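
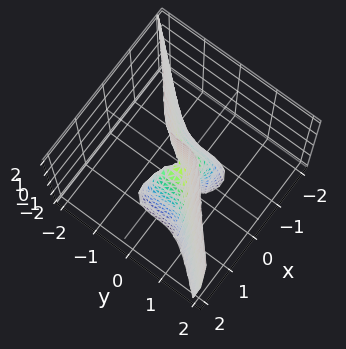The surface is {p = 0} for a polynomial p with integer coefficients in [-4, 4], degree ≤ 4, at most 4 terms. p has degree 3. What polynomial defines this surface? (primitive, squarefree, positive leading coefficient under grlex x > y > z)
2*x^3 - 2*y^3 + x*z

The degree is 3 — the shape is more complex than any degree-2 surface.
From the visible intercepts: one y-axis crossing is at y = 0; every point of the z-axis in the box is on the surface.
Solving for integer coefficients yields p as stated.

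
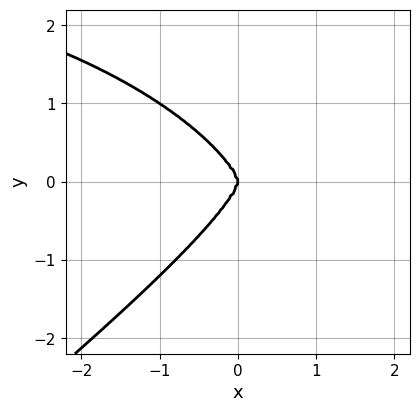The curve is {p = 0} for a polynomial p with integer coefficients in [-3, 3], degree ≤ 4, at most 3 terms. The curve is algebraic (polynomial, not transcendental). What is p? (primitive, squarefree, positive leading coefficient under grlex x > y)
The degree is 4 — a generic line meets the curve in up to 4 points.
Checking where it meets the axes: it meets the y-axis at y = 0 (among the integer gridlines); one x-axis crossing is at x = 0.
Solving for integer coefficients yields p as stated.

x^3*y - 2*y^4 - 3*x^3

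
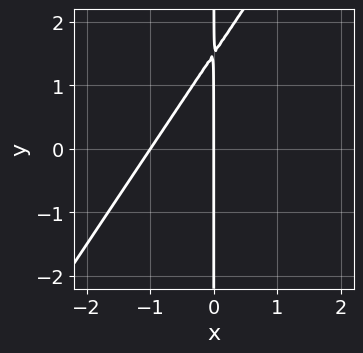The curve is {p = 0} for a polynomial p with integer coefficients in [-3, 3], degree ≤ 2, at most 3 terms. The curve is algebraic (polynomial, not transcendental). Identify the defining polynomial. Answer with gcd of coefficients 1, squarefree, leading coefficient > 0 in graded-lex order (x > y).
3*x^2 - 2*x*y + 3*x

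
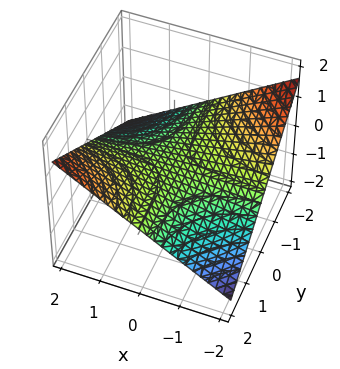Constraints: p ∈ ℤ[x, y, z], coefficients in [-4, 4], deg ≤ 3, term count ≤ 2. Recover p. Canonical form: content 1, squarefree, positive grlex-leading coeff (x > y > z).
x*y - 3*z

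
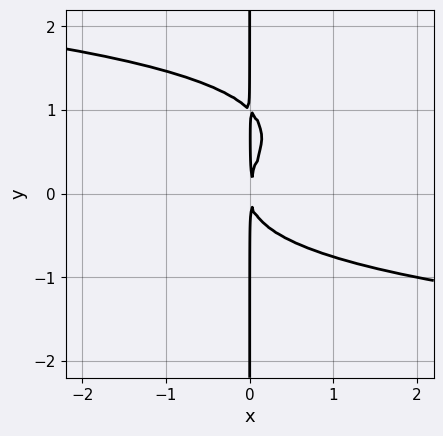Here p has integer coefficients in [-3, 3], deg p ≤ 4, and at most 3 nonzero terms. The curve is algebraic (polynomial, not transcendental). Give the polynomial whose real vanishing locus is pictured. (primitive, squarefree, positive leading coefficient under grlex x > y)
x*y^3 - x*y^2 + x^2

First, deg p = 4.
Next, checking where it meets the axes: the visible y-axis segment lies entirely on the curve.
Finally, together with the visible shape, these determine p as stated.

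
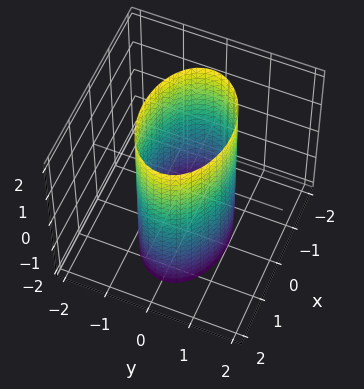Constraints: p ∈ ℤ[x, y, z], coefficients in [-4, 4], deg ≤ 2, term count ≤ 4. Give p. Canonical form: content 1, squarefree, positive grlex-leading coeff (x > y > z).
The degree is 2 — constant cross-section along one axis; a quadric.
Symmetries: it's symmetric under x → −x, forcing even powers of x; the y ↦ −y reflection is a symmetry, so y appears only in even powers; mirror symmetry z ↦ −z ⇒ only even powers of z.
From the axis intercepts and sections: the surface avoids every integer z-axis point in the box; among the integer gridlines, it crosses the y-axis at y ∈ {-1, 1}.
Matching integer coefficients to the picture gives p.

x^2 + 2*y^2 - 2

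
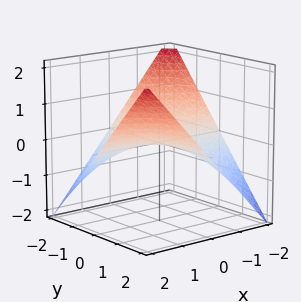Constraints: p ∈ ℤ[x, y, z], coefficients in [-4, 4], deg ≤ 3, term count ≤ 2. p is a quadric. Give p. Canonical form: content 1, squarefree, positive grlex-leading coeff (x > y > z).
x*y - 2*z

First, degree: a hyperbolic paraboloid; a quadric, so deg p = 2.
Next, reading off the gridlines: every point of the x-axis in the box is on the surface; the visible y-axis segment lies entirely on the surface; it meets the z-axis at z = 0 (among the integer gridlines).
Finally, these observations pin down the coefficients.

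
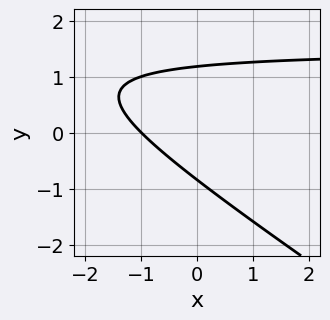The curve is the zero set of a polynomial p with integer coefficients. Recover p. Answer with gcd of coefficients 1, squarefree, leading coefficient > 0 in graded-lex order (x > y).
First, the degree is 2 — a generic line meets the curve in up to 2 points.
Then, from the visible intercepts: it meets the x-axis at x = -1 (among the integer gridlines).
Finally, matching integer coefficients to the picture gives p.

2*x*y + 3*y^2 - 3*x - y - 3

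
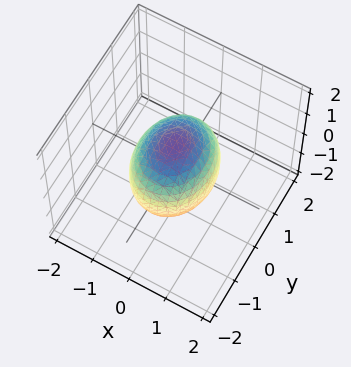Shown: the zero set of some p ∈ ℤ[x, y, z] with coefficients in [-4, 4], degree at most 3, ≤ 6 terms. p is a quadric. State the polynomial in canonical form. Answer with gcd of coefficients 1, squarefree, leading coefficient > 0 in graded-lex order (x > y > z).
3*x^2 + 2*y^2 + 2*z^2 - 3

deg p = 2.
Symmetries: the x ↦ −x reflection is a symmetry, so x appears only in even powers; mirror symmetry y ↦ −y ⇒ only even powers of y; the z ↦ −z reflection is a symmetry, so z appears only in even powers.
Reading off the gridlines: among the integer gridlines, it crosses the x-axis at x ∈ {-1, 1}.
Assembling these constraints gives the stated polynomial.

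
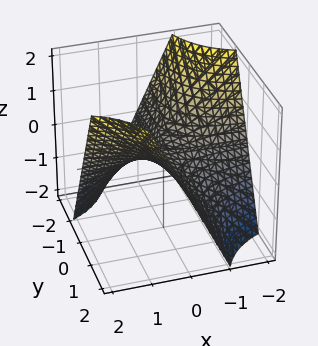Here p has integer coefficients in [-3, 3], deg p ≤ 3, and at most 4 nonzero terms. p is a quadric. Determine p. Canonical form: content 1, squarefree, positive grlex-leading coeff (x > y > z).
x*y - z

deg p = 2. A hyperbolic paraboloid; a quadric.
Reading off the gridlines: it crosses the z-axis at the gridline z = 0; the visible y-axis segment lies entirely on the surface; every point of the x-axis in the box is on the surface.
Putting this together gives p.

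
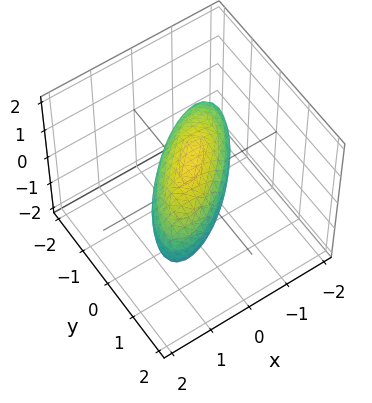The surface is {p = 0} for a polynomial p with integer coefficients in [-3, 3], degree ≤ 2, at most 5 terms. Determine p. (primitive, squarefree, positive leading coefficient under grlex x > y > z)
2*x^2 - 3*x*y + 2*y^2 + 3*z^2 - 2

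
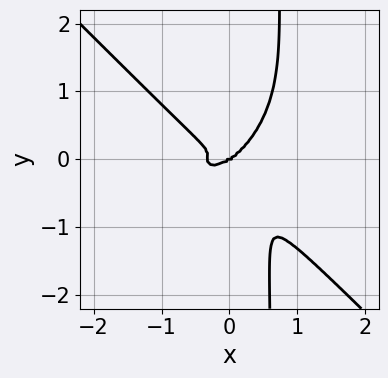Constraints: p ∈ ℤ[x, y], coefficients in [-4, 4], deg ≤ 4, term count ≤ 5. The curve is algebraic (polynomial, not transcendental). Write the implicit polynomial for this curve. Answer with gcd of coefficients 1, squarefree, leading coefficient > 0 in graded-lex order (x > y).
3*x^4 + 3*x*y^3 + x^3 - x*y^2 - 2*y^3

1. deg p = 4. A generic line meets the curve in up to 4 points.
2. Checking where it meets the axes: it crosses the x-axis at the gridline x = 0; it meets the y-axis at y = 0 (among the integer gridlines).
3. Together with the visible shape, these determine p as stated.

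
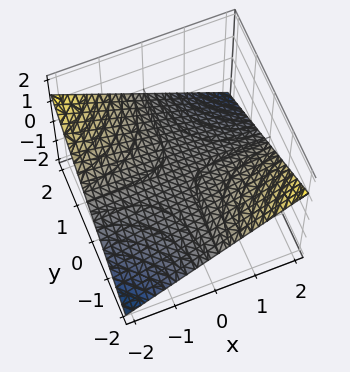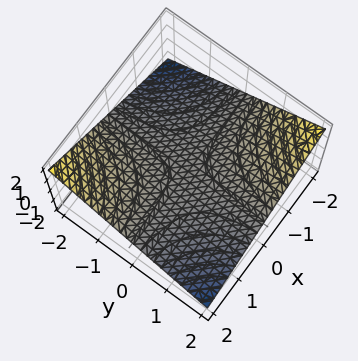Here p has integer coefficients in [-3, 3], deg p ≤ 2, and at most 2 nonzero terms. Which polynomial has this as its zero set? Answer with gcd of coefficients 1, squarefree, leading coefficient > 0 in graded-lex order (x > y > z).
x*y + 3*z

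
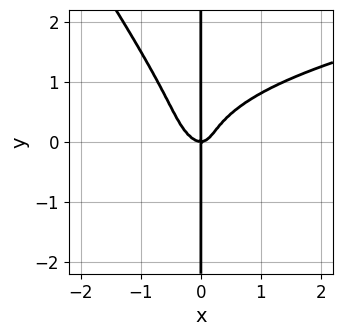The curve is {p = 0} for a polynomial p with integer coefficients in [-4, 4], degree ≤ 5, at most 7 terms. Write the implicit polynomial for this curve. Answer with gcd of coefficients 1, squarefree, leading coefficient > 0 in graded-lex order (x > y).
First, degree: no degree-3 curve has this shape, so deg p = 4.
Then, reading off the gridlines: every point of the y-axis in the box is on the curve; it meets the x-axis at x = 0 (among the integer gridlines).
Finally, together with the visible shape, these determine p as stated.

3*x^2*y^2 + 2*x*y^3 - 3*x^3 - x^2*y + x*y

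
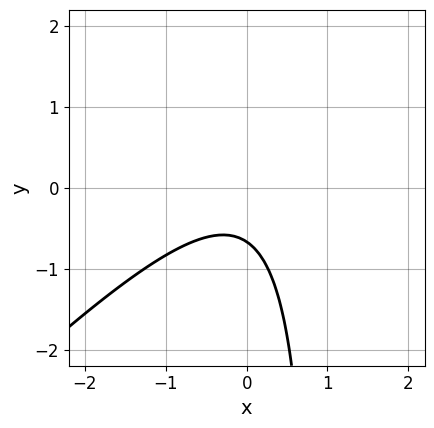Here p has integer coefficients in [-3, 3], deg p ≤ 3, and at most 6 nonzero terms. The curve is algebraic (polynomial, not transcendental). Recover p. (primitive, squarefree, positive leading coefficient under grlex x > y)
3*x^2 - 3*x*y + 3*y + 2

1. Degree: no degree-1 curve has this shape, so deg p = 2.
2. From the visible intercepts: it misses every integer gridline on the x-axis.
3. Together with the visible shape, these determine p as stated.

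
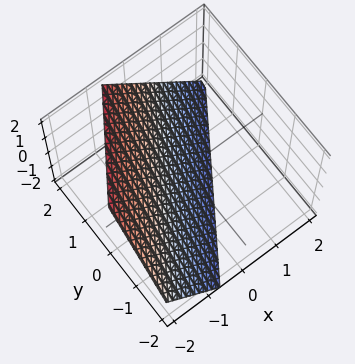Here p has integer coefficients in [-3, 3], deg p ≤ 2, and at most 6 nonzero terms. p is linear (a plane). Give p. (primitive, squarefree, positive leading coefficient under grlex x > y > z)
First, the degree is 1 — every cross-section is a straight line — this is a plane.
Next, against the integer gridlines: it meets the z-axis at z = -1 (among the integer gridlines); it meets the y-axis at y = 1 (among the integer gridlines).
Finally, fitting integer coefficients to these (and the overall shape) gives p.

3*x - 2*y + 2*z + 2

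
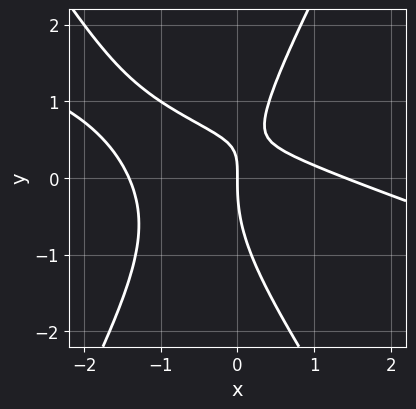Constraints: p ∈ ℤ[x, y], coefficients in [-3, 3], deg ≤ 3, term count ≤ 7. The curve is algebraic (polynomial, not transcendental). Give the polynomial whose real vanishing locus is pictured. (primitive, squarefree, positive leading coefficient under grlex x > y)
x^3 + 3*x^2*y - y^3 + 3*x*y - 2*x

1. Degree: a generic line meets the curve in up to 3 points, so deg p = 3.
2. Reading off the gridlines: it meets the x-axis at x = 0 (among the integer gridlines); it crosses the y-axis at the gridline y = 0.
3. Together with the visible shape, these determine p as stated.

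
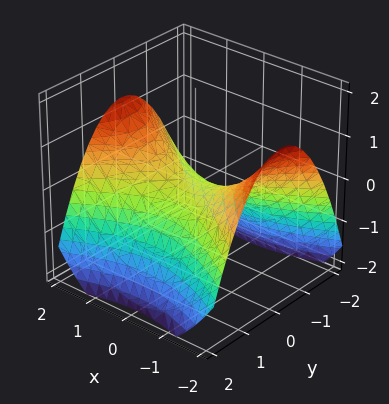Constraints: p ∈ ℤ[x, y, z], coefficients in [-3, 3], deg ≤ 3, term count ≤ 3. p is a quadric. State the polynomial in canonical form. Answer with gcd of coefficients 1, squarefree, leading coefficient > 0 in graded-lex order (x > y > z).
x^2 - 2*y^2 - 3*z

(a) The degree is 2 — a saddle surface; a quadric.
(b) Symmetries: it's symmetric under x → −x, forcing even powers of x; the y ↦ −y reflection is a symmetry, so y appears only in even powers.
(c) From the visible intercepts: one z-axis crossing is at z = 0; it crosses the y-axis at the gridline y = 0; one x-axis crossing is at x = 0.
(d) Matching integer coefficients to the picture gives p.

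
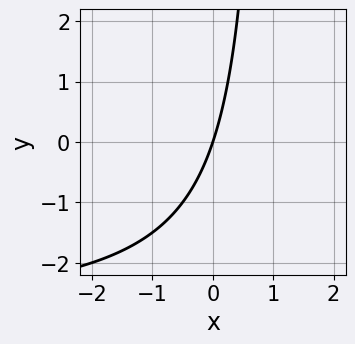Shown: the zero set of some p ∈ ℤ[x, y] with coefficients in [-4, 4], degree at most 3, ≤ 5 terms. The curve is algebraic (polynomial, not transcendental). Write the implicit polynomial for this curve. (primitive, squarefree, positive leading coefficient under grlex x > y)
1. Degree: a generic line meets the curve in up to 2 points, so deg p = 2.
2. Against the integer gridlines: it meets the y-axis at y = 0 (among the integer gridlines); one x-axis crossing is at x = 0.
3. Together with the visible shape, these determine p as stated.

x*y + 3*x - y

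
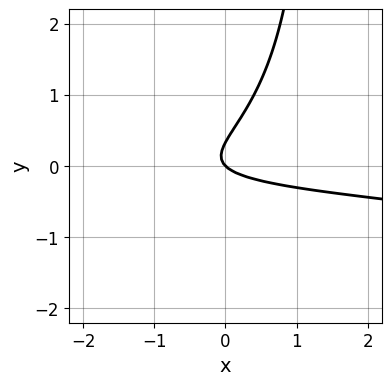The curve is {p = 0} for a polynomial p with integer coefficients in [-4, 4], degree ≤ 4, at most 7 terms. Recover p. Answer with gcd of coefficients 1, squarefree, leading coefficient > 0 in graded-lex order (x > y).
2*x*y^2 + 2*x*y - 3*y^2 + x + y

deg p = 3. No degree-2 curve has this shape.
Reading off the gridlines: one x-axis crossing is at x = 0; one y-axis crossing is at y = 0.
Solving for integer coefficients yields p as stated.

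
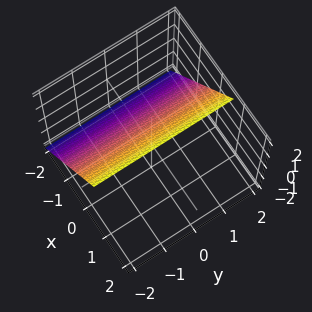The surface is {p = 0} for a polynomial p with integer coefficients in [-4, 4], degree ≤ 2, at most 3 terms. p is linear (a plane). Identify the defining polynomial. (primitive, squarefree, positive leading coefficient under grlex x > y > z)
1. Degree: every cross-section is a straight line — this is a plane, so deg p = 1.
2. Reading off the gridlines: one z-axis crossing is at z = 1; the surface avoids every integer y-axis point in the box.
3. Matching integer coefficients to the picture gives p.

3*x - 2*z + 2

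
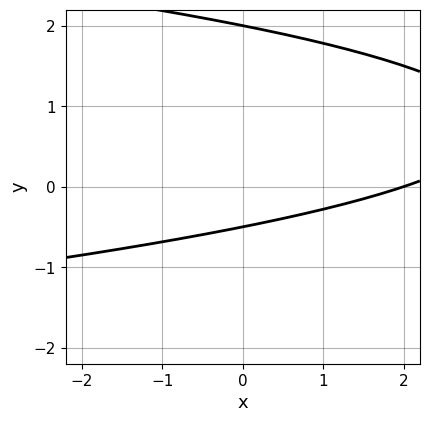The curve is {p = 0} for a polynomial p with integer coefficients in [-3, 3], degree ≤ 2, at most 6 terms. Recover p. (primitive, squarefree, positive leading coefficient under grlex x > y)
2*y^2 + x - 3*y - 2

The degree is 2 — the shape is more complex than any degree-1 curve.
From the visible intercepts: one y-axis crossing is at y = 2; it meets the x-axis at x = 2 (among the integer gridlines).
Matching integer coefficients to the picture gives p.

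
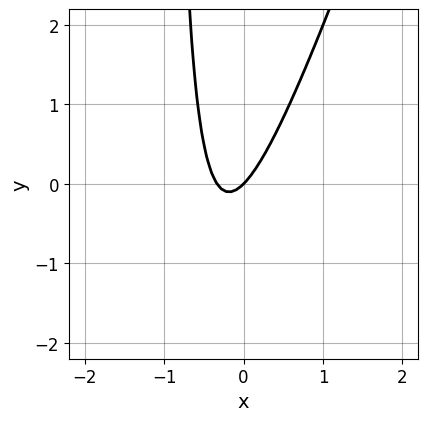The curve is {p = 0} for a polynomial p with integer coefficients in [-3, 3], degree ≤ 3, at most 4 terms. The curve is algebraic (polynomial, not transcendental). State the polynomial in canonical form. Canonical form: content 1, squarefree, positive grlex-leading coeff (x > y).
3*x^2 - x*y + x - y

Degree: the shape is more complex than any degree-1 curve, so deg p = 2.
From the visible intercepts: one y-axis crossing is at y = 0; it meets the x-axis at x = 0 (among the integer gridlines).
Fitting integer coefficients to these (and the overall shape) gives p.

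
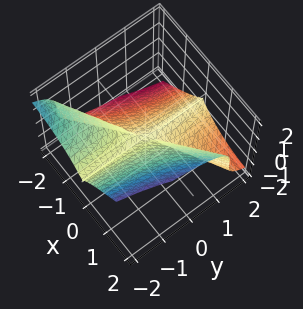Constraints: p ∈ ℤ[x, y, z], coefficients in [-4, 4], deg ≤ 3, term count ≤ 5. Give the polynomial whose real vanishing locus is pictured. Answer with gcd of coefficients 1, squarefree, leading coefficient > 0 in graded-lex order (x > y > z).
1. Degree: no degree-2 surface has this shape, so deg p = 3.
2. From the axis intercepts and sections: it meets the x-axis at x = 0 (among the integer gridlines); the visible y-axis segment lies entirely on the surface.
3. Matching integer coefficients to the picture gives p.

2*x^3 - 3*x^2*y - 3*z^3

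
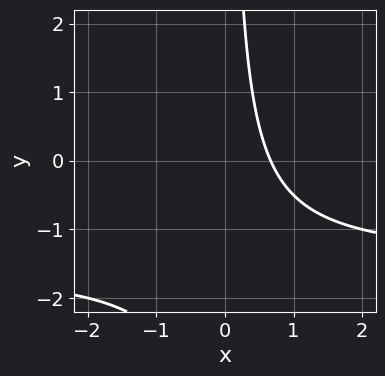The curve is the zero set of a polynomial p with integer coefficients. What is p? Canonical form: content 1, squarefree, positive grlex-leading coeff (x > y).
2*x*y + 3*x - 2

First, degree: no degree-1 curve has this shape, so deg p = 2.
Then, from the visible intercepts: it misses every integer gridline on the y-axis.
Finally, these observations pin down the coefficients.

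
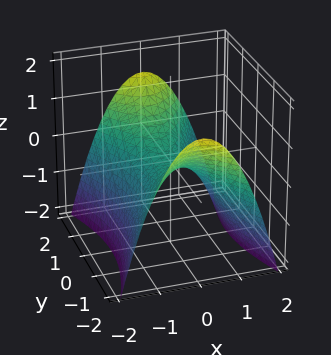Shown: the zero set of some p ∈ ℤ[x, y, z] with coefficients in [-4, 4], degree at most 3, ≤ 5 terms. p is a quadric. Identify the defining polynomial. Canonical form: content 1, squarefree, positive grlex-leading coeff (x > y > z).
3*x^2 - y^2 + 3*z

First, the degree is 2 — a saddle surface; a quadric.
Then, symmetries: the x ↦ −x reflection is a symmetry, so x appears only in even powers; it's symmetric under y → −y, forcing even powers of y.
Then, against the integer gridlines: one x-axis crossing is at x = 0; it meets the y-axis at y = 0 (among the integer gridlines); it meets the z-axis at z = 0 (among the integer gridlines).
Finally, fitting integer coefficients to these (and the overall shape) gives p.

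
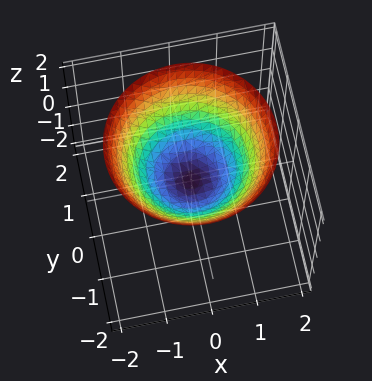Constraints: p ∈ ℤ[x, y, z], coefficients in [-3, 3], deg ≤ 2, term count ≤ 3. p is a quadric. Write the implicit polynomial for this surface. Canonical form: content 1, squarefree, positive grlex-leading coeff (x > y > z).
First, deg p = 2.
Next, by symmetry, the z-axis is an axis of rotation, so x and y enter only as x² + y².
Next, observable constraints: it crosses the y-axis at the gridline y = 0; it meets the z-axis at z = 0 (among the integer gridlines); one x-axis crossing is at x = 0; a circular section at z = 2 has radius between 1 and 2.
Finally, together with the visible shape, these determine p as stated.

2*x^2 + 2*y^2 - 3*z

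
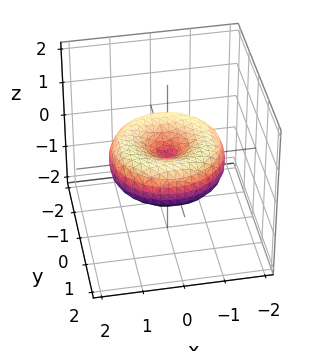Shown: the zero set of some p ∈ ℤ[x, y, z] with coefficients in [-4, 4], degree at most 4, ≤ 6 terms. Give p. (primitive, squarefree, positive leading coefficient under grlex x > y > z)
x^4 + 2*x^2*y^2 + y^4 - 2*x^2 - 2*y^2 + 3*z^2

First, the degree is 4 — a generic line meets the surface in up to 4 points.
Then, symmetries: the surface is invariant under rotation about z: p = q(x² + y², z).
Next, reading off the gridlines: it meets the y-axis at y = 0 (among the integer gridlines); a circular section at z = 0 has radius between 1 and 2; it meets the z-axis at z = 0 (among the integer gridlines).
Finally, fitting integer coefficients to these (and the overall shape) gives p.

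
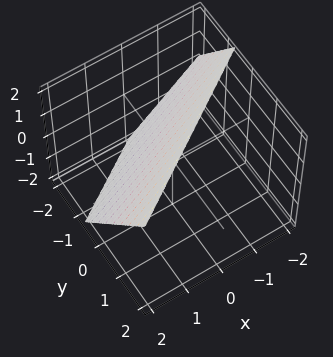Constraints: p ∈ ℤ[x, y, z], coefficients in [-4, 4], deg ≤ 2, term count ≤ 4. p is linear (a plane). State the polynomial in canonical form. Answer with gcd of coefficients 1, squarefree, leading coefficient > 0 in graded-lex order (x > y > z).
First, the degree is 1 — every cross-section is a straight line — this is a plane.
Then, from the visible intercepts: it meets the z-axis at z = 1 (among the integer gridlines); one x-axis crossing is at x = 1.
Finally, together with the visible shape, these determine p as stated.

2*x - 3*y + 2*z - 2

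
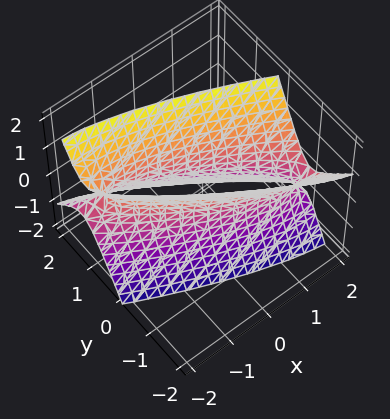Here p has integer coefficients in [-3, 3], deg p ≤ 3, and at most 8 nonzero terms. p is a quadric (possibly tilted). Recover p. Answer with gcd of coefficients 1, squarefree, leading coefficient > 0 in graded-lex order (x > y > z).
x^2 + 3*x*y + 3*y^2 + y*z - z^2 - 1

(a) deg p = 2.
(b) Against the integer gridlines: among the integer gridlines, it crosses the x-axis at x ∈ {-1, 1}; it misses every integer gridline on the z-axis.
(c) Fitting integer coefficients to these (and the overall shape) gives p.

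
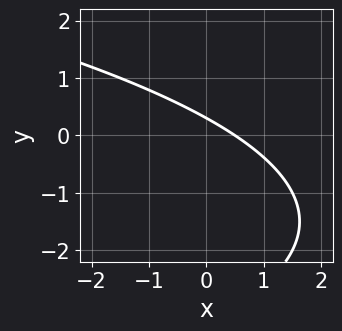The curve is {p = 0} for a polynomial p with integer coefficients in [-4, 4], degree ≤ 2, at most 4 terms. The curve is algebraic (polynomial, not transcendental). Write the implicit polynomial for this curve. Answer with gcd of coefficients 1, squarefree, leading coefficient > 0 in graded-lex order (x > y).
y^2 + 2*x + 3*y - 1

1. Degree: a generic line meets the curve in up to 2 points, so deg p = 2.
2. Putting this together gives p.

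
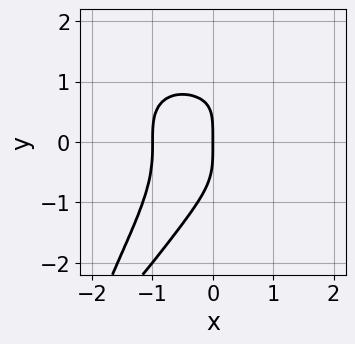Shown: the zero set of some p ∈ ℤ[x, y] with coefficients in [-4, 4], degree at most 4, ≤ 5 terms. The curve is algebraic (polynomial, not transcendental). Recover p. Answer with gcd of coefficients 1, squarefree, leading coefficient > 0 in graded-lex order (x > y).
2*x^4 - 2*x*y^3 + y^4 + 2*x

First, deg p = 4. No degree-3 curve has this shape.
Then, reading off the gridlines: the x-axis gridline crossings are at x ∈ {-1, 0}; it meets the y-axis at y = 0 (among the integer gridlines).
Finally, the integer polynomial consistent with all of this is the stated p.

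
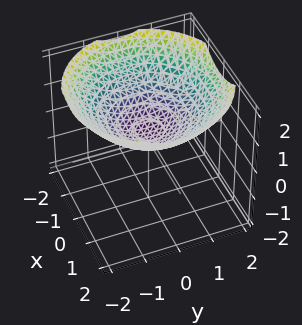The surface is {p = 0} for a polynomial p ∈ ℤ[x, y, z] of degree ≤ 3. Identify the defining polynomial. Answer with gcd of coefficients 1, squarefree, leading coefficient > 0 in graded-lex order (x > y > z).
Degree: the shape is more complex than any degree-1 surface, so deg p = 2.
Symmetries: the z-axis is an axis of rotation, so x and y enter only as x² + y².
Checking where it meets the axes: the surface avoids every integer x-axis point in the box; a circular section at z = 1 has radius between 1 and 2; it misses every integer gridline on the y-axis.
Fitting integer coefficients to these (and the overall shape) gives p.

x^2 + y^2 - 3*z + 1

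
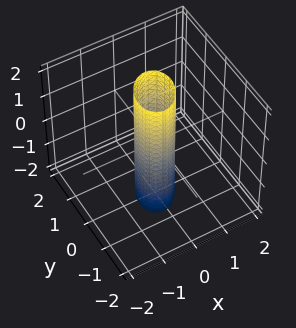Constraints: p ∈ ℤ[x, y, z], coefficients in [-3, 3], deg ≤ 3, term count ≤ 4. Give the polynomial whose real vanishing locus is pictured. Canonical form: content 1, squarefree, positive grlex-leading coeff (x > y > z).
First, the degree is 2 — no degree-1 surface has this shape.
Then, reading off the gridlines: the surface avoids every integer z-axis point in the box.
Finally, putting this together gives p.

3*x^2 - x*y + 2*y^2 - 1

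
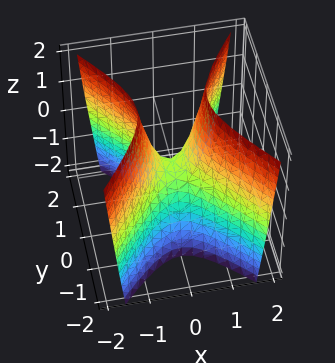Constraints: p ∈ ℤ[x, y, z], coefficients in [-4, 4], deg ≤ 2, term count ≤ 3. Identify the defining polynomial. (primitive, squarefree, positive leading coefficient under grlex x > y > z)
3*x^2 - 2*y^2 - z

(a) deg p = 2.
(b) Symmetries: the x ↦ −x reflection is a symmetry, so x appears only in even powers; mirror symmetry y ↦ −y ⇒ only even powers of y.
(c) From the visible intercepts: it crosses the x-axis at the gridline x = 0; it meets the z-axis at z = 0 (among the integer gridlines); it meets the y-axis at y = 0 (among the integer gridlines).
(d) The integer polynomial consistent with all of this is the stated p.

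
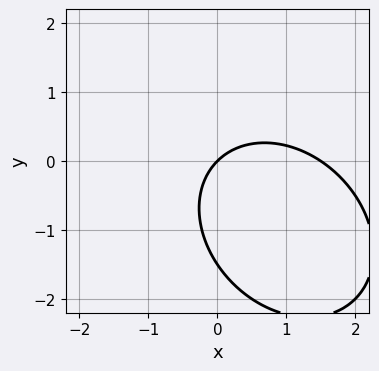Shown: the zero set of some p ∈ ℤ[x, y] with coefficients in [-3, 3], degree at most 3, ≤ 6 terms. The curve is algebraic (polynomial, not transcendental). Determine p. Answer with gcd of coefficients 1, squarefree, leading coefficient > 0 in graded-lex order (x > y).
(a) Degree: the shape is more complex than any degree-1 curve, so deg p = 2.
(b) Reading off the gridlines: it crosses the y-axis at the gridline y = 0; it crosses the x-axis at the gridline x = 0.
(c) Assembling these constraints gives the stated polynomial.

2*x^2 + x*y + 2*y^2 - 3*x + 3*y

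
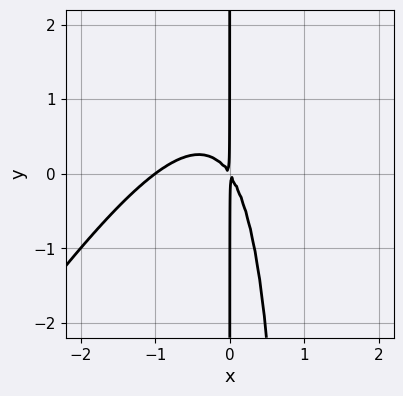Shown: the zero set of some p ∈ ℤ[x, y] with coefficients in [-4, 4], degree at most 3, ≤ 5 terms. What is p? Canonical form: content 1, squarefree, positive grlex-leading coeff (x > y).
3*x^3 - 2*x^2*y + 3*x^2 + 2*x*y

1. deg p = 3. The shape is more complex than any degree-2 curve.
2. From the visible intercepts: every point of the y-axis in the box is on the curve; one x-axis crossing is at x = -1.
3. These observations pin down the coefficients.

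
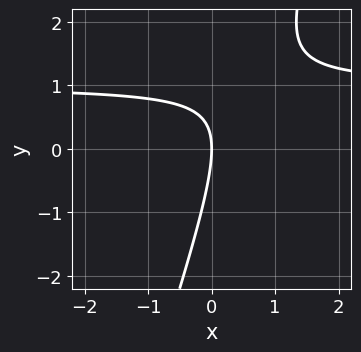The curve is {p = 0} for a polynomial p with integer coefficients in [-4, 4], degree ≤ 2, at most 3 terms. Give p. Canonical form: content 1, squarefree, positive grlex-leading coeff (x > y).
3*x*y - y^2 - 3*x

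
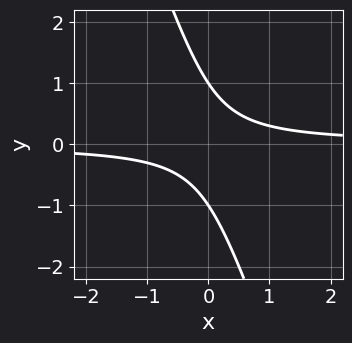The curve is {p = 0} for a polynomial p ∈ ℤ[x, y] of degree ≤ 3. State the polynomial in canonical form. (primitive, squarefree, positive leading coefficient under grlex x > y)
3*x*y + y^2 - 1

1. deg p = 2.
2. Observable constraints: it misses every integer gridline on the x-axis; among the integer gridlines, it crosses the y-axis at y ∈ {-1, 1}.
3. These observations pin down the coefficients.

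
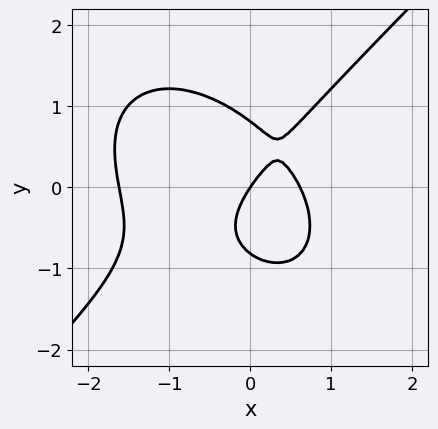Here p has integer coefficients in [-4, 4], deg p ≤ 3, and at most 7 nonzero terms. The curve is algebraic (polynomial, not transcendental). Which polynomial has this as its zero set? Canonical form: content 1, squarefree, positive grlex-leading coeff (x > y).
3*x^3 - 3*y^3 + 3*x^2 - 3*x + 2*y

(a) The degree is 3 — a generic line meets the curve in up to 3 points.
(b) From the visible intercepts: it crosses the y-axis at the gridline y = 0; one x-axis crossing is at x = 0.
(c) The integer polynomial consistent with all of this is the stated p.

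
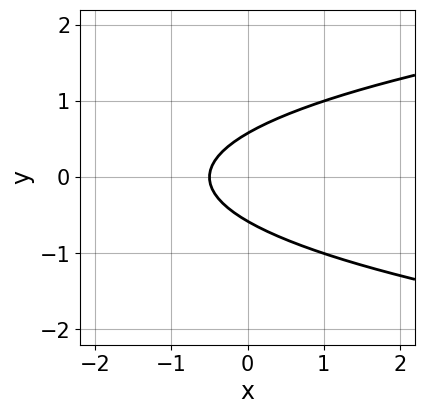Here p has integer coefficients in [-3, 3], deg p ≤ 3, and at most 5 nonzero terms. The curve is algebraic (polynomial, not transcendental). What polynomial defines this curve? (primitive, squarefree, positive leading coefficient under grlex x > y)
The degree is 2 — a generic line meets the curve in up to 2 points.
Symmetries: the y ↦ −y reflection is a symmetry, so y appears only in even powers.
Solving for integer coefficients yields p as stated.

3*y^2 - 2*x - 1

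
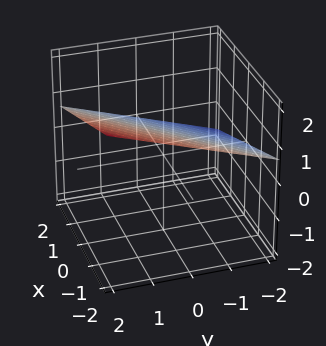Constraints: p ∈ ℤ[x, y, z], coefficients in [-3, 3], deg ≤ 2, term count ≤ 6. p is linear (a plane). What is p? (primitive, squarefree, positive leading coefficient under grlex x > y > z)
deg p = 1. The surface is flat (a plane).
Checking where it meets the axes: it crosses the x-axis at the gridline x = 2; one y-axis crossing is at y = -2.
These observations pin down the coefficients.

x - y + 3*z - 2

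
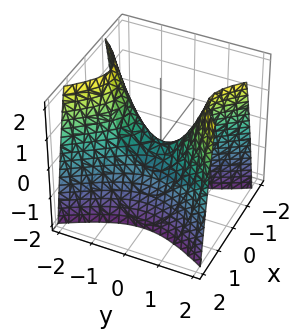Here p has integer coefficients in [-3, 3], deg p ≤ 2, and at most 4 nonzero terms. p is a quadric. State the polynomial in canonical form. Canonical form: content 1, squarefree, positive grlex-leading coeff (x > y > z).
2*x^2 - y^2 + z

First, deg p = 2. A saddle surface; a quadric.
Then, symmetries: it's symmetric under y → −y, forcing even powers of y; mirror symmetry x ↦ −x ⇒ only even powers of x.
Then, from the visible intercepts: one y-axis crossing is at y = 0; one x-axis crossing is at x = 0; it meets the z-axis at z = 0 (among the integer gridlines).
Finally, the integer polynomial consistent with all of this is the stated p.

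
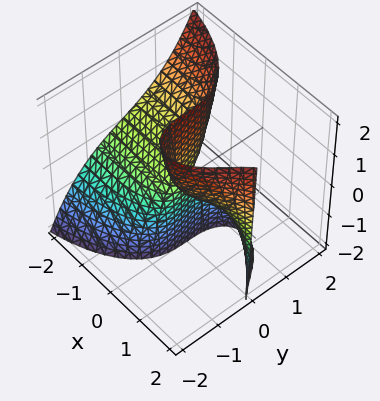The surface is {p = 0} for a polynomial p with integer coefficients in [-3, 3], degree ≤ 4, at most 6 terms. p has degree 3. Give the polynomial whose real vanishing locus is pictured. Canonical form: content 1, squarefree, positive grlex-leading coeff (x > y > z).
x^2*y - x^2*z + y^3 + 2*x*z

First, the degree is 3 — no degree-2 surface has this shape.
Then, observable constraints: one y-axis crossing is at y = 0; the visible z-axis segment lies entirely on the surface; the visible x-axis segment lies entirely on the surface.
Finally, these observations pin down the coefficients.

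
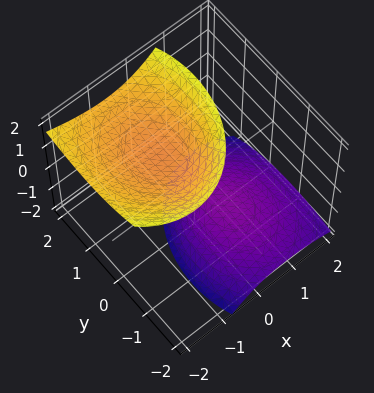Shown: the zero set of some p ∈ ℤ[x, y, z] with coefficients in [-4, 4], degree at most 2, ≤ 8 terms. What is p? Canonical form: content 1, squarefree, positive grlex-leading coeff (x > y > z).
3*x^2 + 3*x*z + 2*y^2 - 2*y*z - 2*z^2 + 3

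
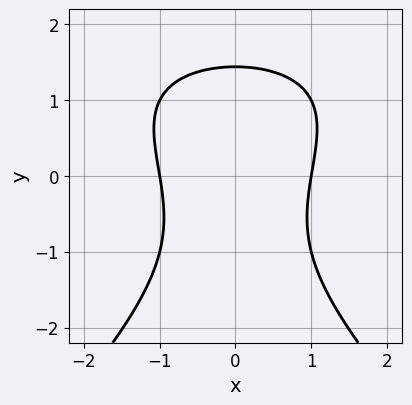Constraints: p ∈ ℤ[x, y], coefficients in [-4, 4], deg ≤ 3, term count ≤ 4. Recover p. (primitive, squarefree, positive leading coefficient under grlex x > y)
1. The degree is 3 — no degree-2 curve has this shape.
2. Symmetries: mirror symmetry x ↦ −x ⇒ only even powers of x.
3. From the axis intercepts and sections: the x-axis gridline crossings are at x ∈ {-1, 1}.
4. The integer polynomial consistent with all of this is the stated p.

x^2*y - y^3 - 3*x^2 + 3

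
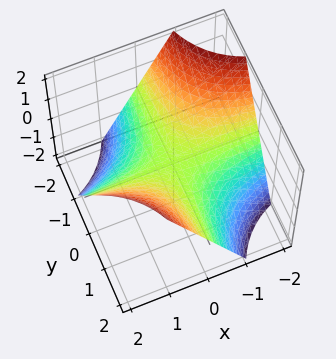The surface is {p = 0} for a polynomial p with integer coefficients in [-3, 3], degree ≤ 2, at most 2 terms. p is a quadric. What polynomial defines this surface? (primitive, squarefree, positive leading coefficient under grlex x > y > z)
x*y - z

First, the degree is 2 — a saddle surface; a quadric.
Next, observable constraints: every point of the y-axis in the box is on the surface; it meets the z-axis at z = 0 (among the integer gridlines).
Finally, these observations pin down the coefficients. Check: (-2, 0, 0) on the x-axis lies on the surface, and p(-2, 0, 0) = 0. ✓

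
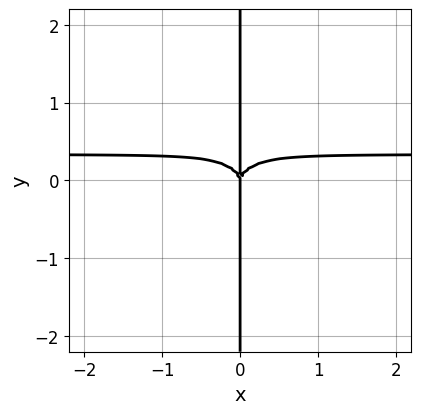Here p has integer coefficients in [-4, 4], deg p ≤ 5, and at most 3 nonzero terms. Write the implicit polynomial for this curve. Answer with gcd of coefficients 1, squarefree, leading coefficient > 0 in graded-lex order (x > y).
deg p = 4. A generic line meets the curve in up to 4 points.
From the visible intercepts: it meets the x-axis at x = 0 (among the integer gridlines); every point of the y-axis in the box is on the curve.
These observations pin down the coefficients.

3*x^3*y + 2*x*y^3 - x^3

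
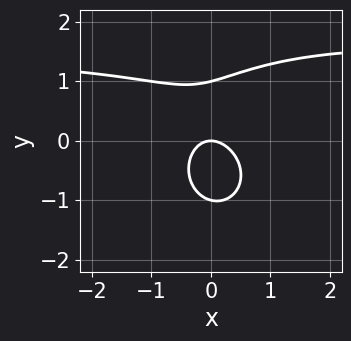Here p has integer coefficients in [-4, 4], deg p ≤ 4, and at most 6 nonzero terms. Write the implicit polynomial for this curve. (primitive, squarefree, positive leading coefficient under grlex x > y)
2*x^2*y + 2*y^3 - 3*x^2 - x*y - 2*y

First, degree: no degree-2 curve has this shape, so deg p = 3.
Next, checking where it meets the axes: it crosses the x-axis at the gridline x = 0; among the integer gridlines, it crosses the y-axis at y ∈ {-1, 0, 1}.
Finally, these observations pin down the coefficients.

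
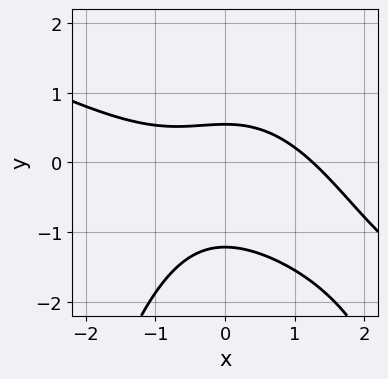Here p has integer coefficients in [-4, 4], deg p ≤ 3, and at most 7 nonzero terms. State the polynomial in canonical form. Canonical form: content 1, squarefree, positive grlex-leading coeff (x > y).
x^3 + 2*x^2*y + 3*y^2 + 2*y - 2

1. deg p = 3. No degree-2 curve has this shape.
2. The integer polynomial consistent with all of this is the stated p.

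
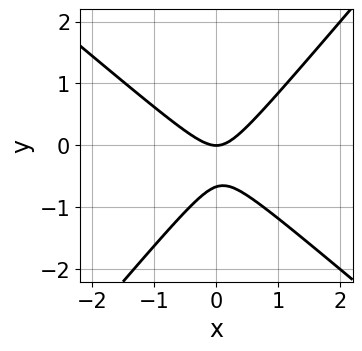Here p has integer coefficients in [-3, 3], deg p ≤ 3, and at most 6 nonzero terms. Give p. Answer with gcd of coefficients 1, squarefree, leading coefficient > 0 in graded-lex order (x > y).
3*x^2 + x*y - 3*y^2 - 2*y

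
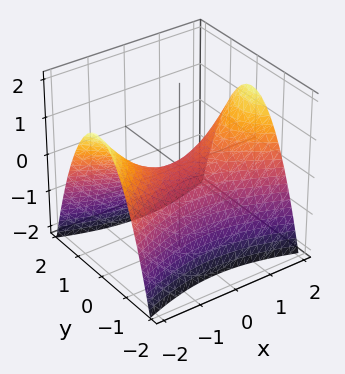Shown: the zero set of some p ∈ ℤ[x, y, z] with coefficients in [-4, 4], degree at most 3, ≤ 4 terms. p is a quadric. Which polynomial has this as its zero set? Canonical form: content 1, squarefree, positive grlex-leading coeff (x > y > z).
First, degree: a hyperbolic paraboloid; a quadric, so deg p = 2.
Then, symmetries: mirror symmetry y ↦ −y ⇒ only even powers of y; it's symmetric under x → −x, forcing even powers of x.
Then, from the visible intercepts: it meets the x-axis at x = 0 (among the integer gridlines); it meets the z-axis at z = 0 (among the integer gridlines).
Finally, assembling these constraints gives the stated polynomial.

x^2 - 3*y^2 - 3*z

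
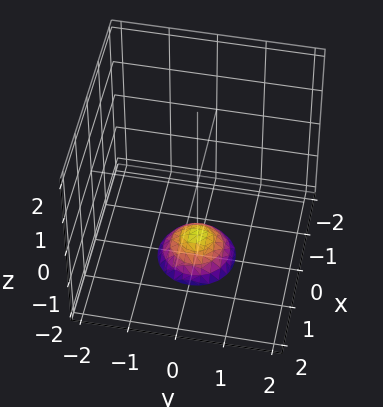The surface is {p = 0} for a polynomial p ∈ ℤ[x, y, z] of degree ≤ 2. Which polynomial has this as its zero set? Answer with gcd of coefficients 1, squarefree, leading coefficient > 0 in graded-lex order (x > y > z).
2*x^2 + 2*y^2 + 2*z + 3

First, degree: no degree-1 surface has this shape, so deg p = 2.
Then, symmetry: the surface is invariant under rotation about z: p = q(x² + y², z).
Then, observable constraints: the surface avoids every integer x-axis point in the box; a circular section at z = -2 has radius between 0 and 1; it misses every integer gridline on the y-axis.
Finally, the integer polynomial consistent with all of this is the stated p.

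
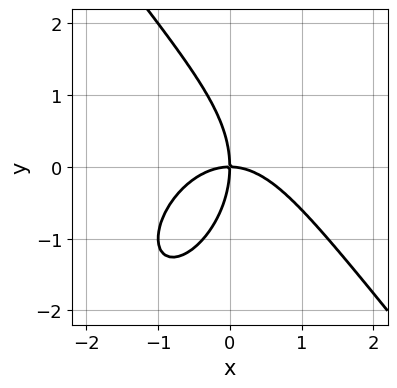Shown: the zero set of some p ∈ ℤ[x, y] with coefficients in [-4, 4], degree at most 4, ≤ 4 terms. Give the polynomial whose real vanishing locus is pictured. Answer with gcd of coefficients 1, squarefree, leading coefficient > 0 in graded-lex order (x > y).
2*x^3 + y^3 + 3*x*y

The degree is 3 — the shape is more complex than any degree-2 curve.
Observable constraints: it meets the y-axis at y = 0 (among the integer gridlines); one x-axis crossing is at x = 0.
Together with the visible shape, these determine p as stated.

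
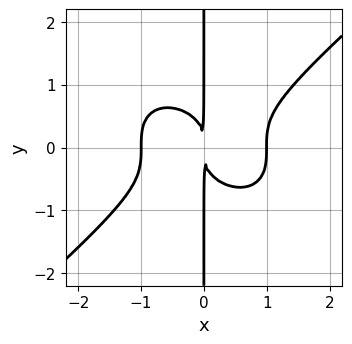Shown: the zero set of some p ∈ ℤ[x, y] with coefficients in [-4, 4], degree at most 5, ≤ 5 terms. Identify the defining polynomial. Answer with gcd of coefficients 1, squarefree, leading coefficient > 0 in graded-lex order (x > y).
(a) Degree: the shape is more complex than any degree-3 curve, so deg p = 4.
(b) From the axis intercepts and sections: the visible y-axis segment lies entirely on the curve; the x-axis gridline crossings are at x ∈ {-1, 1}.
(c) Together with the visible shape, these determine p as stated.

2*x^4 - 3*x*y^3 - 2*x^2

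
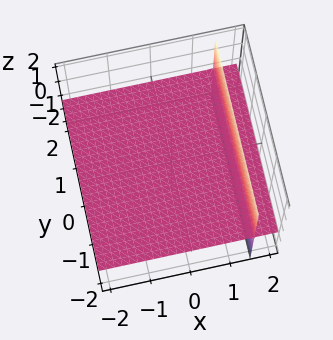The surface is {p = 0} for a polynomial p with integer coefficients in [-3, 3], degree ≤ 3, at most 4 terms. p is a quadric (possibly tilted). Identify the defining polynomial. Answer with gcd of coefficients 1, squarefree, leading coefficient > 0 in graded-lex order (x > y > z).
First, the picture has 2 separate pieces. Treating them together as one polynomial.
Then, deg p = 2. The shape is more complex than any degree-1 surface.
Then, from the visible intercepts: the visible x-axis segment lies entirely on the surface; every point of the y-axis in the box is on the surface; it meets the z-axis at z = 0 (among the integer gridlines).
Finally, putting this together gives p.

2*x*z - 3*z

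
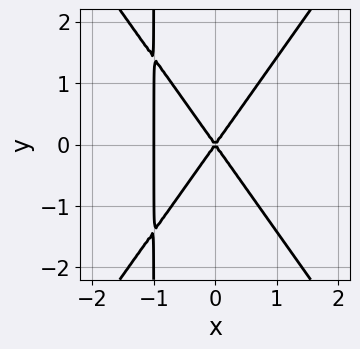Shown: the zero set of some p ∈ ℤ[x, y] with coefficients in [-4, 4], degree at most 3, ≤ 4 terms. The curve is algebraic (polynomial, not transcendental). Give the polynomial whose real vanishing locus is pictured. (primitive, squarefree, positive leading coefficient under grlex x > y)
(a) Degree: the shape is more complex than any degree-2 curve, so deg p = 3.
(b) Symmetries: mirror symmetry y ↦ −y ⇒ only even powers of y.
(c) From the axis intercepts and sections: among the integer gridlines, it crosses the x-axis at x ∈ {-1, 0}; it meets the y-axis at y = 0 (among the integer gridlines).
(d) Fitting integer coefficients to these (and the overall shape) gives p.

2*x^3 - x*y^2 + 2*x^2 - y^2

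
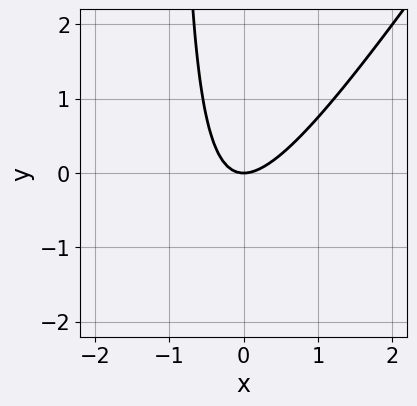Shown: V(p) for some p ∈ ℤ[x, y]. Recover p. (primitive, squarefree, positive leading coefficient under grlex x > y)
(a) The degree is 2 — no degree-1 curve has this shape.
(b) Checking where it meets the axes: it meets the y-axis at y = 0 (among the integer gridlines); it crosses the x-axis at the gridline x = 0.
(c) The integer polynomial consistent with all of this is the stated p.

3*x^2 - 2*x*y - 2*y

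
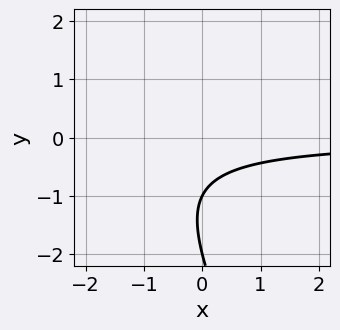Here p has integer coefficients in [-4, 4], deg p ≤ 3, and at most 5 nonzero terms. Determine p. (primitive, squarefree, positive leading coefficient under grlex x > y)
First, deg p = 2. No degree-1 curve has this shape.
Next, reading off the gridlines: among the integer gridlines, it crosses the y-axis at y ∈ {-2, -1}; no x-intercept at any integer in the box.
Finally, together with the visible shape, these determine p as stated.

2*x*y + y^2 + 3*y + 2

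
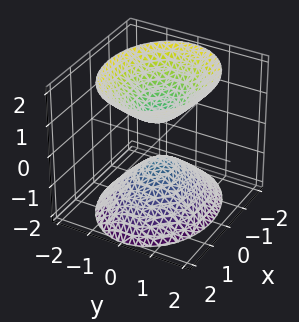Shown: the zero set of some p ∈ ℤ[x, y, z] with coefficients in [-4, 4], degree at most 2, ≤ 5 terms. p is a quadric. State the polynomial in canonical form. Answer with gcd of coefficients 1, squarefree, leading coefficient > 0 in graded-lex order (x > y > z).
2*x^2 + 3*y^2 - 2*z^2 + 1

(a) The picture has 2 separate pieces.
(b) The degree is 2 — two separate bowl-shaped sheets opening away from each other; a quadric.
(c) Symmetries: it's symmetric under y → −y, forcing even powers of y; the z ↦ −z reflection is a symmetry, so z appears only in even powers; the x ↦ −x reflection is a symmetry, so x appears only in even powers.
(d) From the axis intercepts and sections: it misses every integer gridline on the x-axis; no y-intercept at any integer in the box.
(e) These observations pin down the coefficients.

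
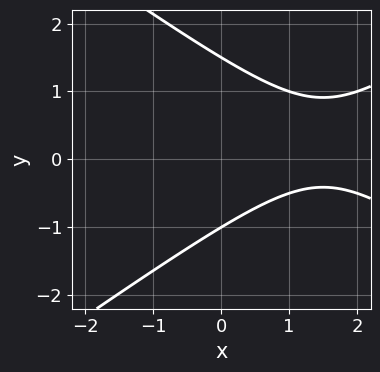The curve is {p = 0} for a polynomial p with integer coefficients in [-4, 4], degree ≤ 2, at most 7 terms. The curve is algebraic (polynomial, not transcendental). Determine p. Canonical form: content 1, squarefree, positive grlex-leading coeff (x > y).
First, deg p = 2. No degree-1 curve has this shape.
Then, from the visible intercepts: one y-axis crossing is at y = -1; it misses every integer gridline on the x-axis.
Finally, the integer polynomial consistent with all of this is the stated p.

x^2 - 2*y^2 - 3*x + y + 3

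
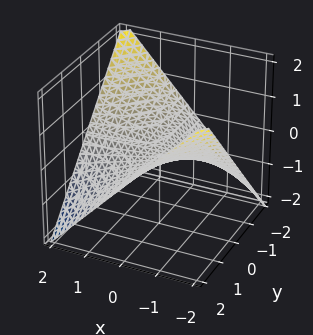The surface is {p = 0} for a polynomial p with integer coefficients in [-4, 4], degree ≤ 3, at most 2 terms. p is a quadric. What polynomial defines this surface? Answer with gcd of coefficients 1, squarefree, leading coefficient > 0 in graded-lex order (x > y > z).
x*y + 2*z

The degree is 2 — a saddle surface; a quadric.
Checking where it meets the axes: every point of the y-axis in the box is on the surface; it crosses the z-axis at the gridline z = 0; every point of the x-axis in the box is on the surface.
Fitting integer coefficients to these (and the overall shape) gives p.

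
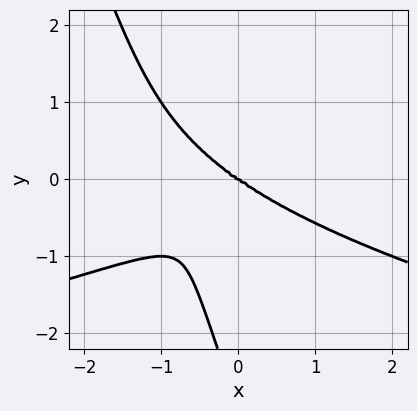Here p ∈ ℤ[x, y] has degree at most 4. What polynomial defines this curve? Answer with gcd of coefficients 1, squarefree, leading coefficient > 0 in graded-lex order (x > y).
(a) deg p = 4. A generic line meets the curve in up to 4 points.
(b) From the visible intercepts: it meets the x-axis at x = 0 (among the integer gridlines); it meets the y-axis at y = 0 (among the integer gridlines).
(c) Solving for integer coefficients yields p as stated.

3*x*y^3 + y^4 + x^3 + 3*y^3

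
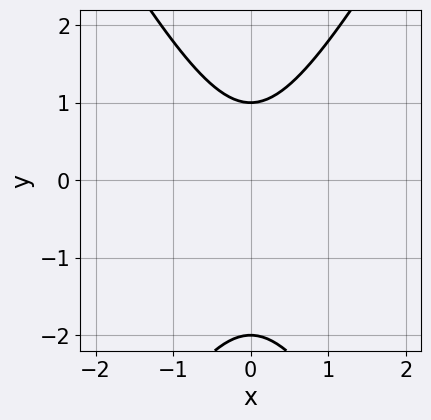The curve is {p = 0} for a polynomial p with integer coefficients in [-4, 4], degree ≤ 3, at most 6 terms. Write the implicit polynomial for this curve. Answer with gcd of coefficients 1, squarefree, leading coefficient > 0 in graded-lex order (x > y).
(a) Degree: the shape is more complex than any degree-1 curve, so deg p = 2.
(b) Symmetries: mirror symmetry x ↦ −x ⇒ only even powers of x.
(c) Checking where it meets the axes: among the integer gridlines, it crosses the y-axis at y ∈ {-2, 1}; the curve avoids every integer x-axis point in the box.
(d) These observations pin down the coefficients.

3*x^2 - y^2 - y + 2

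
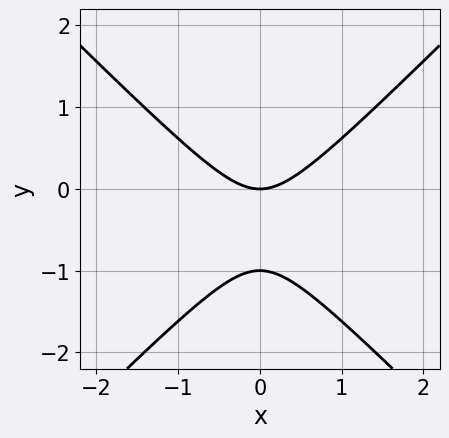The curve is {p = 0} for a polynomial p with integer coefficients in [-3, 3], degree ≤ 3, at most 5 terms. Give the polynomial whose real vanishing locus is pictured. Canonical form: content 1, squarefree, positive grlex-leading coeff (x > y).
First, the degree is 2 — a generic line meets the curve in up to 2 points.
Then, symmetries: the x ↦ −x reflection is a symmetry, so x appears only in even powers.
Then, from the visible intercepts: it crosses the x-axis at the gridline x = 0; the y-axis gridline crossings are at y ∈ {-1, 0}.
Finally, fitting integer coefficients to these (and the overall shape) gives p.

x^2 - y^2 - y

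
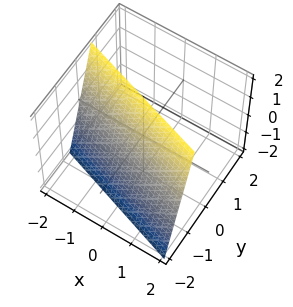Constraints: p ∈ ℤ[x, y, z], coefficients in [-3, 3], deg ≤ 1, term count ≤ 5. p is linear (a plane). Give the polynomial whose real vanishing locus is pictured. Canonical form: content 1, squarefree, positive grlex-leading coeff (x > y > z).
x + 3*y - z + 2

(a) The degree is 1 — every cross-section is a straight line — this is a plane.
(b) Against the integer gridlines: one z-axis crossing is at z = 2; one x-axis crossing is at x = -2.
(c) Fitting integer coefficients to these (and the overall shape) gives p.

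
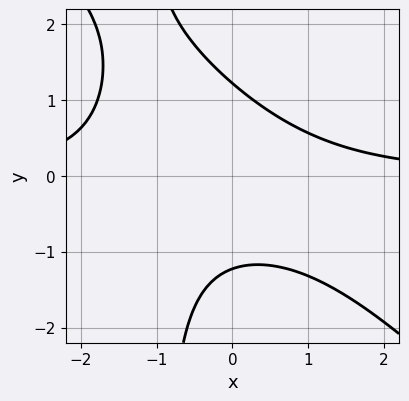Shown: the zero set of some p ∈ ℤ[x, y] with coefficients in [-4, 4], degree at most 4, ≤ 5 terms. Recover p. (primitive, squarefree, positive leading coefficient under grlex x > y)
(a) Degree: no degree-2 curve has this shape, so deg p = 3.
(b) From the visible intercepts: it misses every integer gridline on the x-axis.
(c) Putting this together gives p.

2*x^2*y + 2*x*y^2 + x*y + 2*y^2 - 3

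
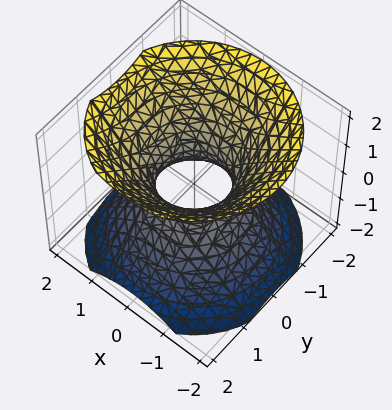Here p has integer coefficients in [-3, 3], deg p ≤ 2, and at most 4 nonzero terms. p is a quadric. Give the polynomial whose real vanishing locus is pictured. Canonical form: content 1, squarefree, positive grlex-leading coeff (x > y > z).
3*x^2 + 3*y^2 - 3*z^2 - 2

deg p = 2.
Symmetries: it's symmetric under z → −z, forcing even powers of z; the z-axis is an axis of rotation, so x and y enter only as x² + y².
From the visible intercepts: no z-intercept at any integer in the box; a circular section at z = 1 has radius between 1 and 2.
Assembling these constraints gives the stated polynomial.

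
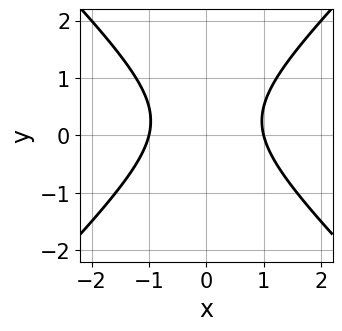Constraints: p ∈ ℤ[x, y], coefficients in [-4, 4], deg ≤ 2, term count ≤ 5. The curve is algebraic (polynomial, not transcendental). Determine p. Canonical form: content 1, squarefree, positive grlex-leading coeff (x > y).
(a) The degree is 2 — no degree-1 curve has this shape.
(b) Symmetries: it's symmetric under x → −x, forcing even powers of x.
(c) Reading off the gridlines: among the integer gridlines, it crosses the x-axis at x ∈ {-1, 1}; no y-intercept at any integer in the box.
(d) Solving for integer coefficients yields p as stated.

2*x^2 - 2*y^2 + y - 2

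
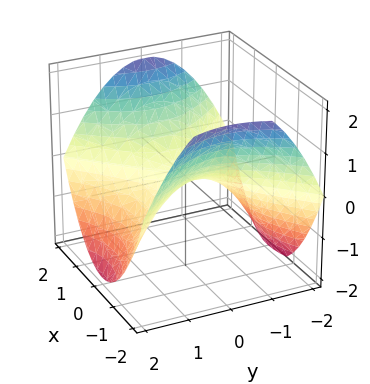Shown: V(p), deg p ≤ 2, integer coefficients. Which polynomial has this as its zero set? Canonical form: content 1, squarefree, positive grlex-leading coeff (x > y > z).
x^2 - y^2 - 2*z

(a) Degree: a saddle surface; a quadric, so deg p = 2.
(b) Symmetries: mirror symmetry y ↦ −y ⇒ only even powers of y; it's symmetric under x → −x, forcing even powers of x.
(c) Observable constraints: it meets the y-axis at y = 0 (among the integer gridlines); it meets the x-axis at x = 0 (among the integer gridlines).
(d) The integer polynomial consistent with all of this is the stated p.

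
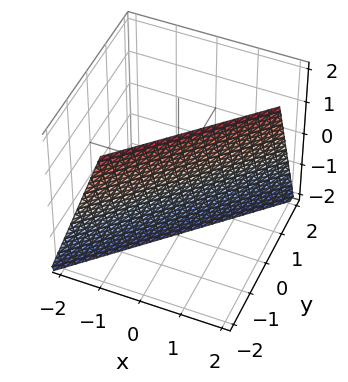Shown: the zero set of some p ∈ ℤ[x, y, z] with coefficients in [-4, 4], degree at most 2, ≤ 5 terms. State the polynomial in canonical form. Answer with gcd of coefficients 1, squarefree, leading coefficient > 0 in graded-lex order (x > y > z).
3*x - 3*y - z - 2

(a) Degree: the surface is flat (a plane), so deg p = 1.
(b) From the axis intercepts and sections: it crosses the z-axis at the gridline z = -2.
(c) These observations pin down the coefficients.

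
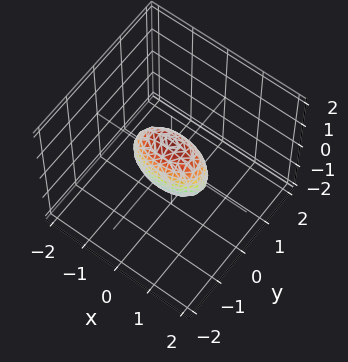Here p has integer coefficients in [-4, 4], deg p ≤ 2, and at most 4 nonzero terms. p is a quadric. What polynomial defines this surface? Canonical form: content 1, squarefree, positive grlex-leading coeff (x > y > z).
x^2 + 3*y^2 + z^2 - 1

1. The degree is 2 — bounded and convex; a quadric.
2. Symmetries: mirror symmetry y ↦ −y ⇒ only even powers of y; the x ↦ −x reflection is a symmetry, so x appears only in even powers; mirror symmetry z ↦ −z ⇒ only even powers of z.
3. Against the integer gridlines: among the integer gridlines, it crosses the z-axis at z ∈ {-1, 1}; among the integer gridlines, it crosses the x-axis at x ∈ {-1, 1}.
4. Assembling these constraints gives the stated polynomial.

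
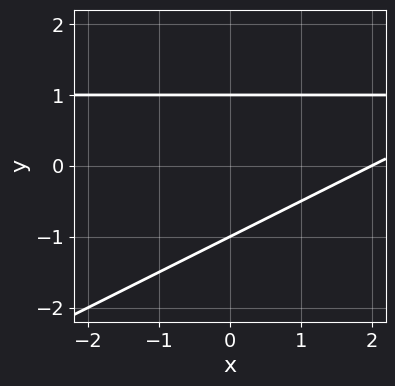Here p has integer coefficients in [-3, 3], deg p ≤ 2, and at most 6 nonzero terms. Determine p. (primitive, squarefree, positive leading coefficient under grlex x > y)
x*y - 2*y^2 - x + 2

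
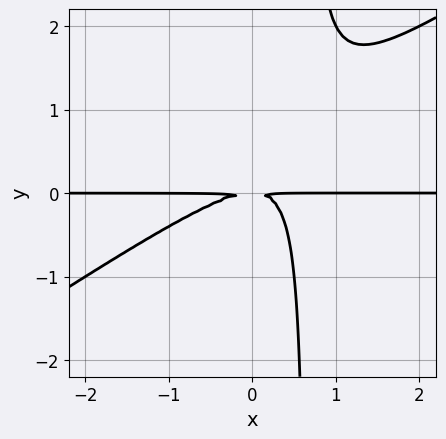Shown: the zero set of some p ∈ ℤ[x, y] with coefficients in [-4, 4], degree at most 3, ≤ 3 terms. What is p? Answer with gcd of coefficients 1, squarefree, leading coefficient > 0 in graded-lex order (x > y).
(a) deg p = 3. The shape is more complex than any degree-2 curve.
(b) Checking where it meets the axes: every point of the x-axis in the box is on the curve.
(c) Matching integer coefficients to the picture gives p.

2*x^2*y - 3*x*y^2 + 2*y^2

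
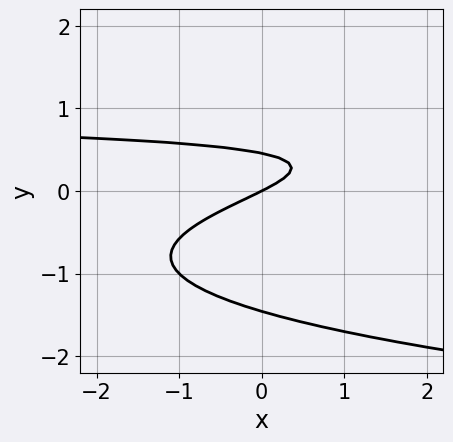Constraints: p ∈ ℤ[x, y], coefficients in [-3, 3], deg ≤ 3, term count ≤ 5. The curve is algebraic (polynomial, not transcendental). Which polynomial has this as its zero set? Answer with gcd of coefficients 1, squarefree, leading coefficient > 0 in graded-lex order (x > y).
3*y^3 - x*y + 3*y^2 + x - 2*y

First, the degree is 3 — no degree-2 curve has this shape.
Then, against the integer gridlines: it meets the y-axis at y = 0 (among the integer gridlines); it crosses the x-axis at the gridline x = 0.
Finally, putting this together gives p.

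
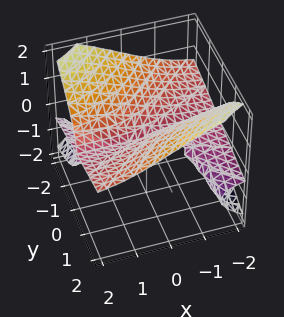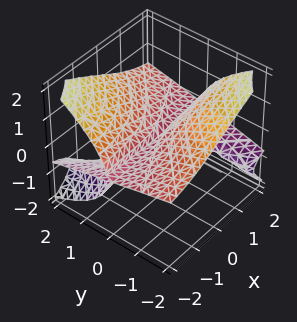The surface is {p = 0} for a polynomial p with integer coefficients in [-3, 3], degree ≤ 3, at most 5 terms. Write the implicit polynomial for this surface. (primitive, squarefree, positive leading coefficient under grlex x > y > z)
(a) There are 3 components.
(b) Degree: a generic line meets the surface in up to 3 points, so deg p = 3.
(c) Reading off the gridlines: every point of the x-axis in the box is on the surface; it crosses the y-axis at the gridline y = 0; it meets the z-axis at z = 0 (among the integer gridlines).
(d) These observations pin down the coefficients.

2*x*y*z + 2*z^3 - y^2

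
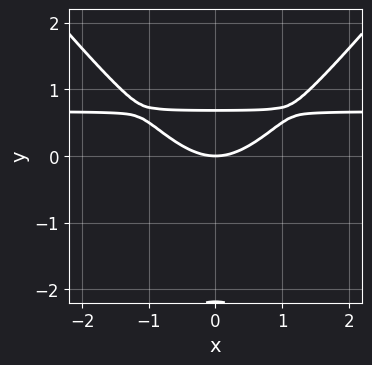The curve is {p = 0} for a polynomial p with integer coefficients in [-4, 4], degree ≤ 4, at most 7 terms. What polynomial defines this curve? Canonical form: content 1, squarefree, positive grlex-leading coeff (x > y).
(a) deg p = 3. The shape is more complex than any degree-2 curve.
(b) Symmetries: mirror symmetry x ↦ −x ⇒ only even powers of x.
(c) Observable constraints: it meets the x-axis at x = 0 (among the integer gridlines); one y-axis crossing is at y = 0.
(d) The integer polynomial consistent with all of this is the stated p.

3*x^2*y - 2*y^3 - 2*x^2 - 3*y^2 + 3*y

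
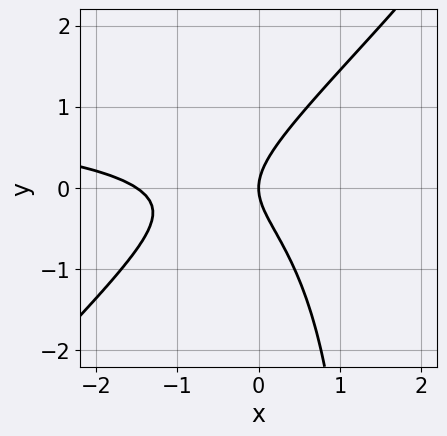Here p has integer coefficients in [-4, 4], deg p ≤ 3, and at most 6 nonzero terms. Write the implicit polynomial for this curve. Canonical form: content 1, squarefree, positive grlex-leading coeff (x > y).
First, degree: a generic line meets the curve in up to 3 points, so deg p = 3.
Next, from the axis intercepts and sections: it crosses the x-axis at the gridline x = 0; one y-axis crossing is at y = 0.
Finally, matching integer coefficients to the picture gives p.

2*x^2*y - 2*x*y^2 - 2*x^2 + 3*y^2 - 3*x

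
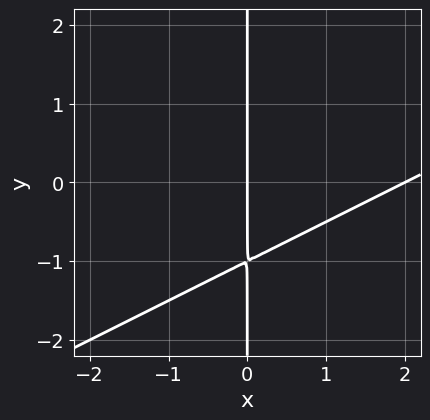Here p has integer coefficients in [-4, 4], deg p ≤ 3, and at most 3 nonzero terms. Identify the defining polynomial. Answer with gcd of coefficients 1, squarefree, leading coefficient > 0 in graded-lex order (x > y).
x^2 - 2*x*y - 2*x

1. The degree is 2 — a generic line meets the curve in up to 2 points.
2. Checking where it meets the axes: every point of the y-axis in the box is on the curve; among the integer gridlines, it crosses the x-axis at x ∈ {0, 2}.
3. Fitting integer coefficients to these (and the overall shape) gives p.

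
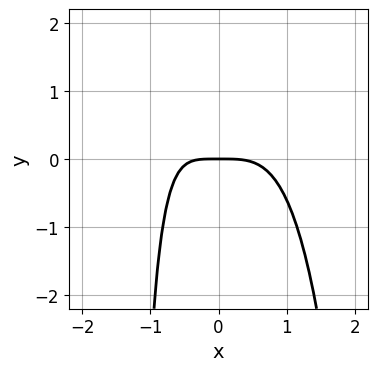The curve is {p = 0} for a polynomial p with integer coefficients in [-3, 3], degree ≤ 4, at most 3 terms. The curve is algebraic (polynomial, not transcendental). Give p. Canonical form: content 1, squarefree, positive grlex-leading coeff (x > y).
deg p = 4. A generic line meets the curve in up to 4 points.
Checking where it meets the axes: one y-axis crossing is at y = 0; one x-axis crossing is at x = 0.
Together with the visible shape, these determine p as stated.

3*x^4 + 2*x*y + 3*y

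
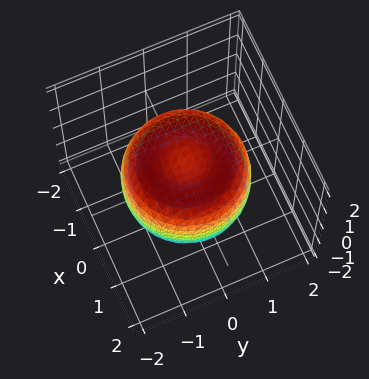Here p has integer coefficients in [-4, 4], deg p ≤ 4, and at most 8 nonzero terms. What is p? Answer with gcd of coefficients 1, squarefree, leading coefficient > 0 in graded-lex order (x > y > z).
2*x^4 + 4*x^2*y^2 + 2*y^4 - 3*x^2 - 3*y^2 + 3*z^2 - 2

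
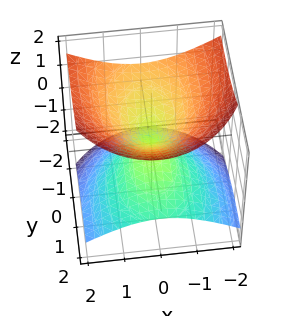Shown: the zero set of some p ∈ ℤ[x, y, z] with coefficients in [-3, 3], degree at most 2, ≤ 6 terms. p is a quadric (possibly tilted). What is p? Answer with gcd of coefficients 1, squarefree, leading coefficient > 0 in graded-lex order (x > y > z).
(a) There are 2 components. Treating them together as one polynomial.
(b) deg p = 2. No degree-1 surface has this shape.
(c) Checking where it meets the axes: it crosses the y-axis at the gridline y = 0; one z-axis crossing is at z = 0.
(d) Together with the visible shape, these determine p as stated.

2*x^2 + y^2 + 2*y*z - 3*z^2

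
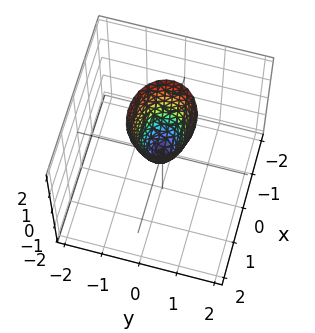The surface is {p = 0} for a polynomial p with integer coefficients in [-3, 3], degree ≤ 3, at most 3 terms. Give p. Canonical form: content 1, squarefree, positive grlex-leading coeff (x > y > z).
1. The degree is 2 — a paraboloid; a quadric.
2. Symmetries: it's symmetric under y → −y, forcing even powers of y; mirror symmetry x ↦ −x ⇒ only even powers of x.
3. From the axis intercepts and sections: one x-axis crossing is at x = 0; one z-axis crossing is at z = 0; it meets the y-axis at y = 0 (among the integer gridlines).
4. Solving for integer coefficients yields p as stated.

2*x^2 + 3*y^2 - z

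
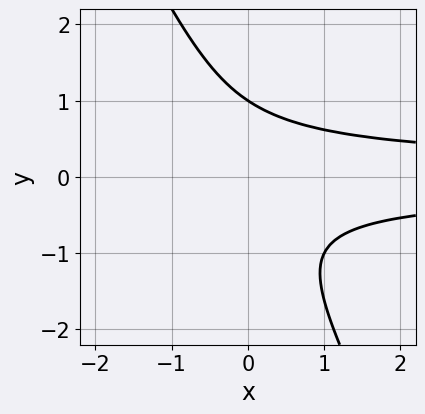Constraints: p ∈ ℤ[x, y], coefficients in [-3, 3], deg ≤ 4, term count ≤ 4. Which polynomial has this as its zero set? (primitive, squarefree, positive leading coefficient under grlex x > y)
2*x*y^2 + y^3 - 1

(a) The degree is 3 — no degree-2 curve has this shape.
(b) Observable constraints: the curve avoids every integer x-axis point in the box; one y-axis crossing is at y = 1.
(c) Solving for integer coefficients yields p as stated.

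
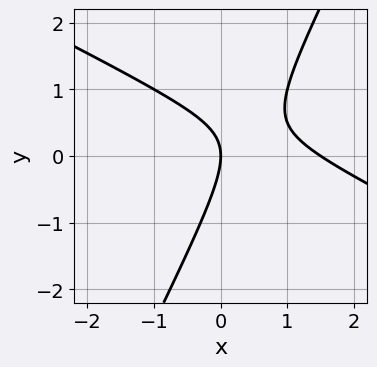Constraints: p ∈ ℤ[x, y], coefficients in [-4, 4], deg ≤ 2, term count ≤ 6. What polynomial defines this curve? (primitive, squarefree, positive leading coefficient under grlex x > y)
2*x^2 + 3*x*y - 2*y^2 - 3*x

First, deg p = 2. The shape is more complex than any degree-1 curve.
Then, against the integer gridlines: it meets the y-axis at y = 0 (among the integer gridlines); one x-axis crossing is at x = 0.
Finally, assembling these constraints gives the stated polynomial.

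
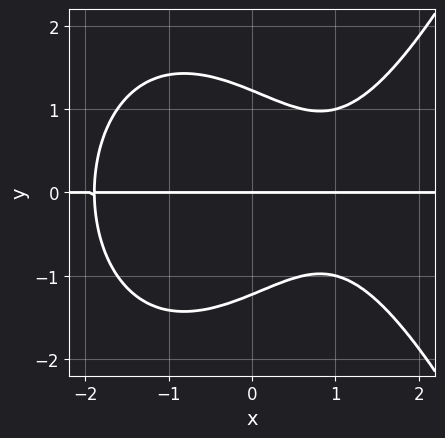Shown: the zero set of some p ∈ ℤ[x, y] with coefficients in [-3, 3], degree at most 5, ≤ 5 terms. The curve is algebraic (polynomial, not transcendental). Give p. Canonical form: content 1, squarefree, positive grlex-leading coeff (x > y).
x^3*y - 2*y^3 - 2*x*y + 3*y

(a) The degree is 4 — a generic line meets the curve in up to 4 points.
(b) Checking where it meets the axes: every point of the x-axis in the box is on the curve; one y-axis crossing is at y = 0.
(c) Assembling these constraints gives the stated polynomial.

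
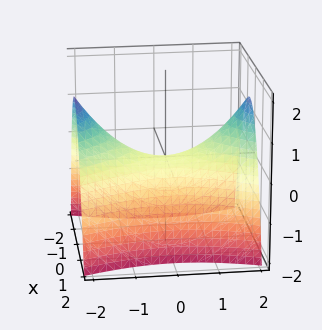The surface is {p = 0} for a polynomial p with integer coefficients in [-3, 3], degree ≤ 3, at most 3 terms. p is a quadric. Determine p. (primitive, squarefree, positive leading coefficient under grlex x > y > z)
3*x^2 - y^2 + 3*z

1. The degree is 2 — a hyperbolic paraboloid; a quadric.
2. Symmetries: it's symmetric under x → −x, forcing even powers of x; the y ↦ −y reflection is a symmetry, so y appears only in even powers.
3. Against the integer gridlines: it meets the y-axis at y = 0 (among the integer gridlines); one x-axis crossing is at x = 0; it crosses the z-axis at the gridline z = 0.
4. The integer polynomial consistent with all of this is the stated p.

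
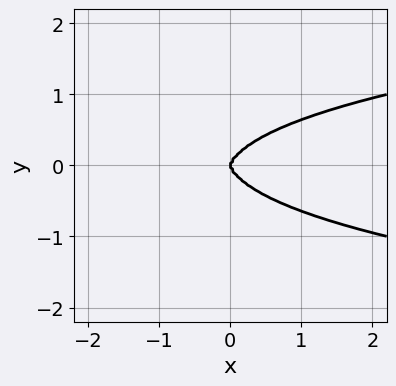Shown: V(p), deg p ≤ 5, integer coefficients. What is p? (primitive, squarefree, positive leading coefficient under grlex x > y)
2*x^2*y^2 + y^4 - x^3

The degree is 4 — a generic line meets the curve in up to 4 points.
Symmetries: mirror symmetry y ↦ −y ⇒ only even powers of y.
Observable constraints: it crosses the y-axis at the gridline y = 0; it crosses the x-axis at the gridline x = 0.
Assembling these constraints gives the stated polynomial.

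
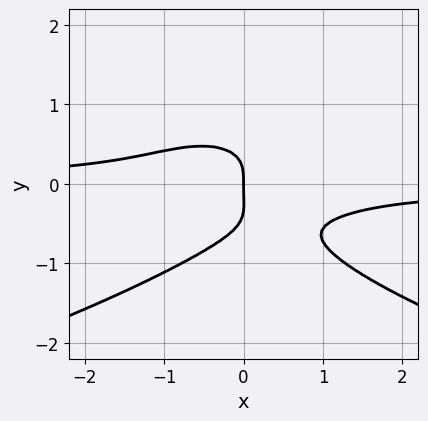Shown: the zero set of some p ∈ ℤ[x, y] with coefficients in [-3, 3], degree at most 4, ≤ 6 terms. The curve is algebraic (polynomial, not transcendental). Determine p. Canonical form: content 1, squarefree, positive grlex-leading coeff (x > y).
3*y^4 + 2*x^2*y + y^3 + x

(a) Degree: the shape is more complex than any degree-3 curve, so deg p = 4.
(b) Against the integer gridlines: it meets the x-axis at x = 0 (among the integer gridlines); it meets the y-axis at y = 0 (among the integer gridlines).
(c) Assembling these constraints gives the stated polynomial.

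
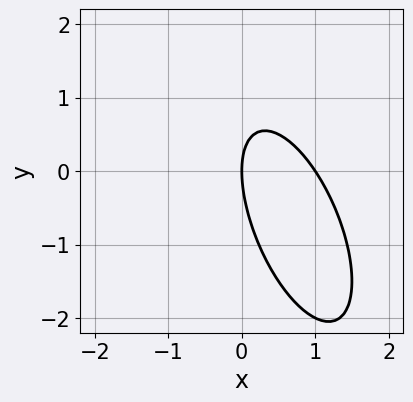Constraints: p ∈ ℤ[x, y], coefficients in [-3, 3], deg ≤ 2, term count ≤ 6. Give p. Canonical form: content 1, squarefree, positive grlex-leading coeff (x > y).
First, deg p = 2. The shape is more complex than any degree-1 curve.
Next, from the visible intercepts: among the integer gridlines, it crosses the x-axis at x ∈ {0, 1}; it meets the y-axis at y = 0 (among the integer gridlines).
Finally, the integer polynomial consistent with all of this is the stated p.

3*x^2 + 2*x*y + y^2 - 3*x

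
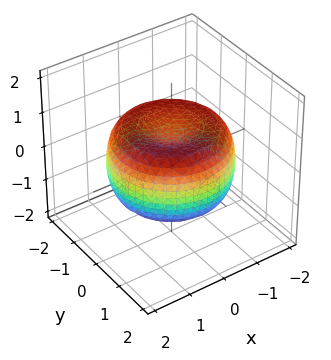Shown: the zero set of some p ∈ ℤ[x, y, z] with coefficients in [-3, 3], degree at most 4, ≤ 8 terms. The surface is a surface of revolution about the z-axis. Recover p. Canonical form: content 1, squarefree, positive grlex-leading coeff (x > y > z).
x^4 + 2*x^2*y^2 + y^4 - 2*x^2 - 2*y^2 + 2*z^2 - 1

The degree is 4 — no degree-3 surface has this shape.
Symmetries: rotational symmetry about the z-axis ⇒ p depends on x, y only through x² + y².
Observable constraints: a circular section at z = 1 has radius exactly 1.
Fitting integer coefficients to these (and the overall shape) gives p.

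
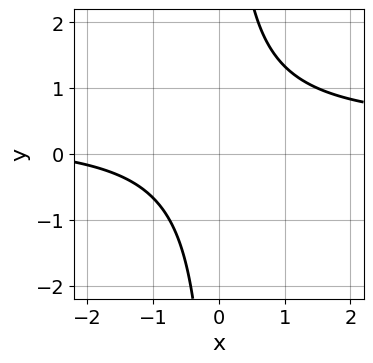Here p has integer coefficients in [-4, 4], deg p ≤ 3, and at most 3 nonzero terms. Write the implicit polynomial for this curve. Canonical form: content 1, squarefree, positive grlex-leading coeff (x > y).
First, degree: a generic line meets the curve in up to 2 points, so deg p = 2.
Next, from the visible intercepts: it misses every integer gridline on the x-axis; no y-intercept at any integer in the box.
Finally, putting this together gives p.

3*x*y - x - 3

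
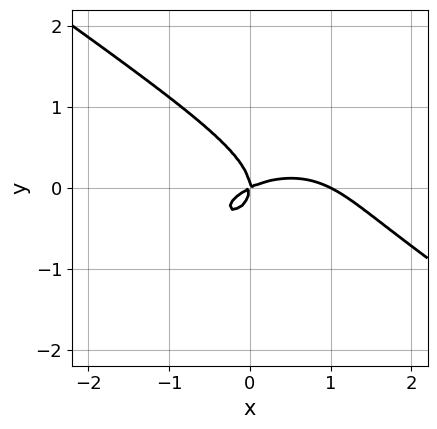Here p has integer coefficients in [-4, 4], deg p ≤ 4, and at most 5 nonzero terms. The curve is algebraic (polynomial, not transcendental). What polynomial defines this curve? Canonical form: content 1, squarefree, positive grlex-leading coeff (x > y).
x^3 + 3*y^3 - x^2 + 2*x*y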